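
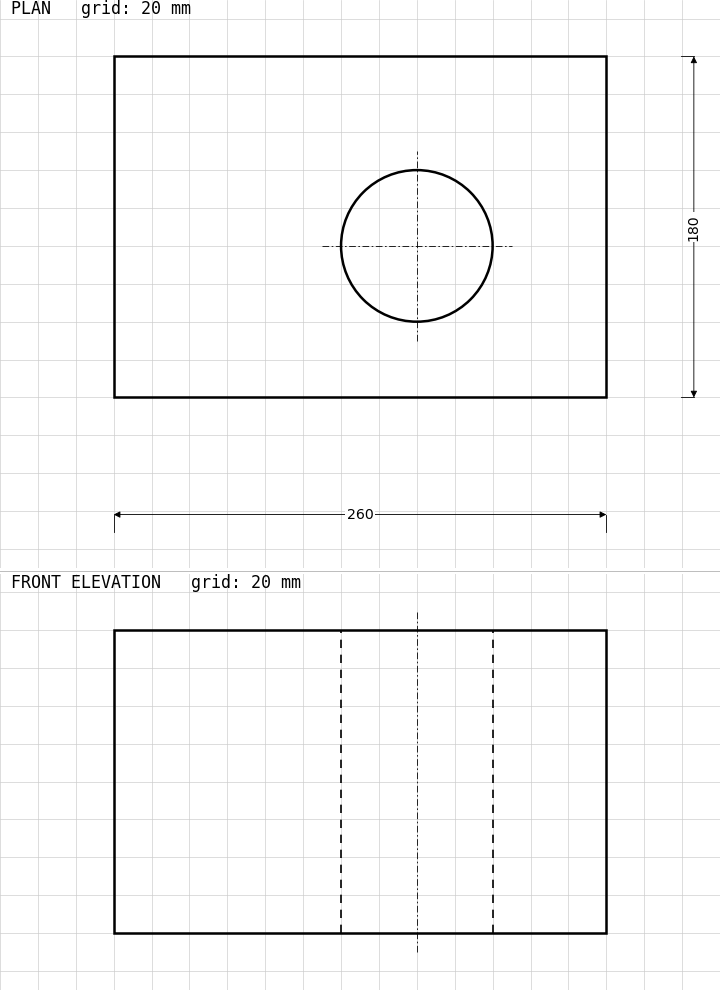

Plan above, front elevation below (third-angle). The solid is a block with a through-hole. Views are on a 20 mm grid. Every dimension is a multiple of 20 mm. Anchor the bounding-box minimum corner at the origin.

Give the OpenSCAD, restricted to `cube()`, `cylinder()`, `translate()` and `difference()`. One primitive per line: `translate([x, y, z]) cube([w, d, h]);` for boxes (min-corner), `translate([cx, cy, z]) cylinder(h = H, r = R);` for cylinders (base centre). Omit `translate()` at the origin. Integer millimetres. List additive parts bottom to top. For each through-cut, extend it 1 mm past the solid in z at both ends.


difference() {
  cube([260, 180, 160]);
  translate([160, 80, -1]) cylinder(h = 162, r = 40);
}


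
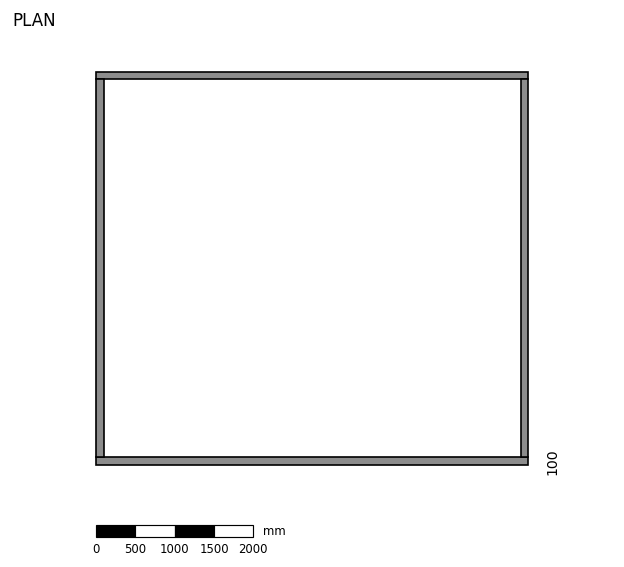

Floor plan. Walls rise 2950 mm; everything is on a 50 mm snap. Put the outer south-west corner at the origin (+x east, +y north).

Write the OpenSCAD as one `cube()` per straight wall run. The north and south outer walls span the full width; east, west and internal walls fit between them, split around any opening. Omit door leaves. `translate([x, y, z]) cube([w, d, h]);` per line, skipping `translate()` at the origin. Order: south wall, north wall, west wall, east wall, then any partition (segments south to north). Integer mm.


cube([5500, 100, 2950]);
translate([0, 4900, 0]) cube([5500, 100, 2950]);
translate([0, 100, 0]) cube([100, 4800, 2950]);
translate([5400, 100, 0]) cube([100, 4800, 2950]);


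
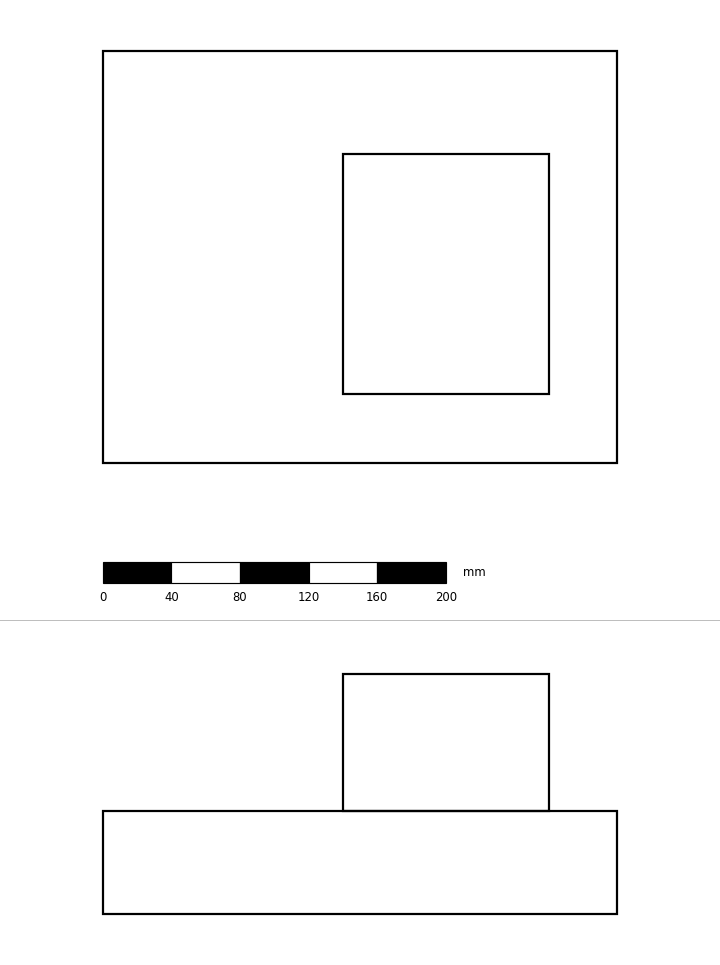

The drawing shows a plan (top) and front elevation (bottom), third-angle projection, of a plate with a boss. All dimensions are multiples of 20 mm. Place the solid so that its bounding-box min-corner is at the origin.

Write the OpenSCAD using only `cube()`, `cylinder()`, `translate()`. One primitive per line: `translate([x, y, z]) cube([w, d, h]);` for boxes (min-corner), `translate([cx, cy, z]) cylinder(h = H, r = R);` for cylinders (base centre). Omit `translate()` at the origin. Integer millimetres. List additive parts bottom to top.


cube([300, 240, 60]);
translate([140, 40, 60]) cube([120, 140, 80]);


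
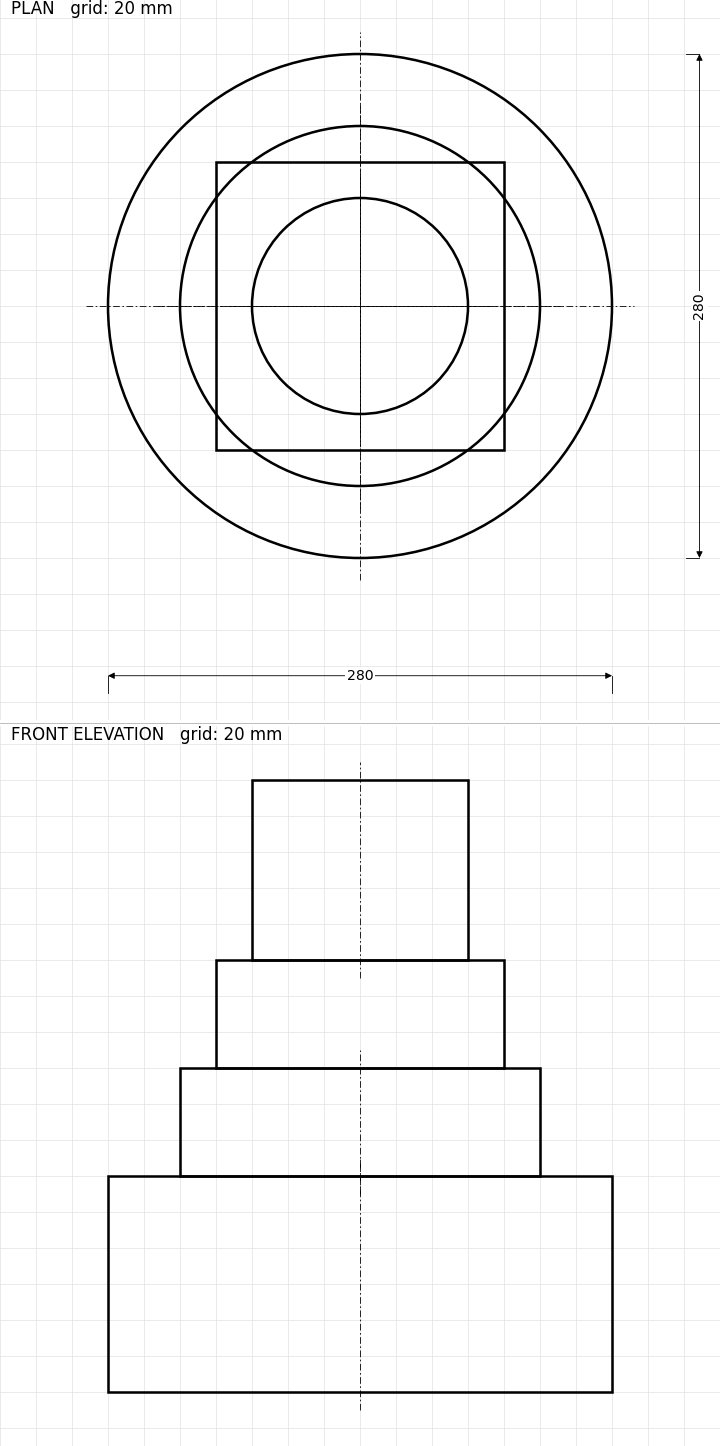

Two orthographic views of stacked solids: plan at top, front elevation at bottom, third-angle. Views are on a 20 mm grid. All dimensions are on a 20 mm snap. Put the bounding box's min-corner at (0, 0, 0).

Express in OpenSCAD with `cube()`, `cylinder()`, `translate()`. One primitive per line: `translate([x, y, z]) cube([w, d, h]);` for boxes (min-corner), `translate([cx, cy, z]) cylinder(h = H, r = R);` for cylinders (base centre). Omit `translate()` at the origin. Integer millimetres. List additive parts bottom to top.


translate([140, 140, 0]) cylinder(h = 120, r = 140);
translate([140, 140, 120]) cylinder(h = 60, r = 100);
translate([60, 60, 180]) cube([160, 160, 60]);
translate([140, 140, 240]) cylinder(h = 100, r = 60);


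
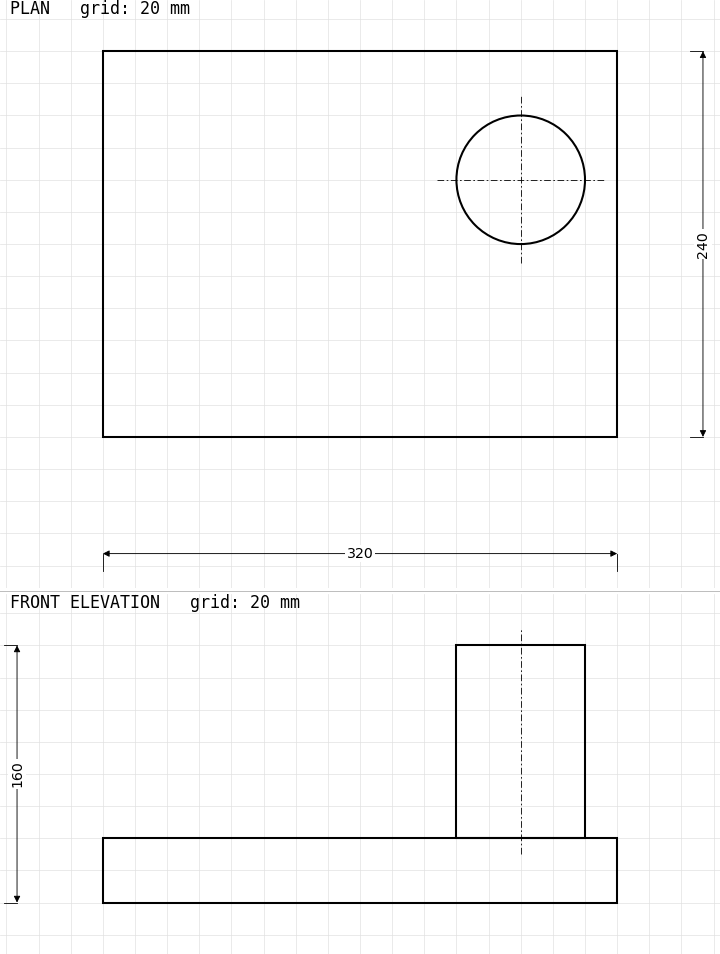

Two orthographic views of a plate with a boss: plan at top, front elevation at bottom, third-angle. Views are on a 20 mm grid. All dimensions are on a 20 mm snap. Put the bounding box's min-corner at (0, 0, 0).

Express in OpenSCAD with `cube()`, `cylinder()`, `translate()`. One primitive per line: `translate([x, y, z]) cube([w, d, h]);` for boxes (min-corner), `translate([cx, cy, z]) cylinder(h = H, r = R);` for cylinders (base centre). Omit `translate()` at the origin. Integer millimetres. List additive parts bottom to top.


cube([320, 240, 40]);
translate([260, 160, 40]) cylinder(h = 120, r = 40);


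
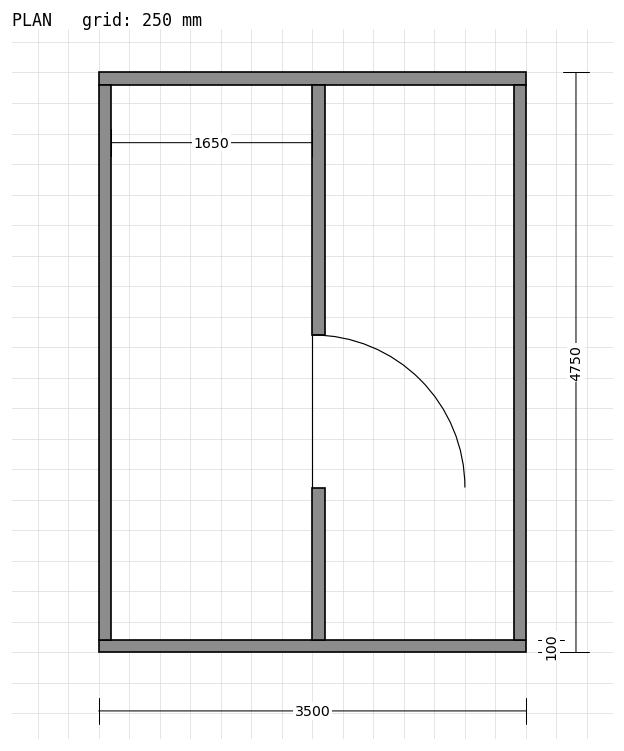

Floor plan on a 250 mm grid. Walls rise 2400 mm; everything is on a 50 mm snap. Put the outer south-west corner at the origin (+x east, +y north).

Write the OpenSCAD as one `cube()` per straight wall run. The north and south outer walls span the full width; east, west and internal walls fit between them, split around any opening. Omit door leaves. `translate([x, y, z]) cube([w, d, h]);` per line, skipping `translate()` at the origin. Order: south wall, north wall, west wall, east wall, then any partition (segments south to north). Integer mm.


cube([3500, 100, 2400]);
translate([0, 4650, 0]) cube([3500, 100, 2400]);
translate([0, 100, 0]) cube([100, 4550, 2400]);
translate([3400, 100, 0]) cube([100, 4550, 2400]);
translate([1750, 100, 0]) cube([100, 1250, 2400]);
translate([1750, 2600, 0]) cube([100, 2050, 2400]);


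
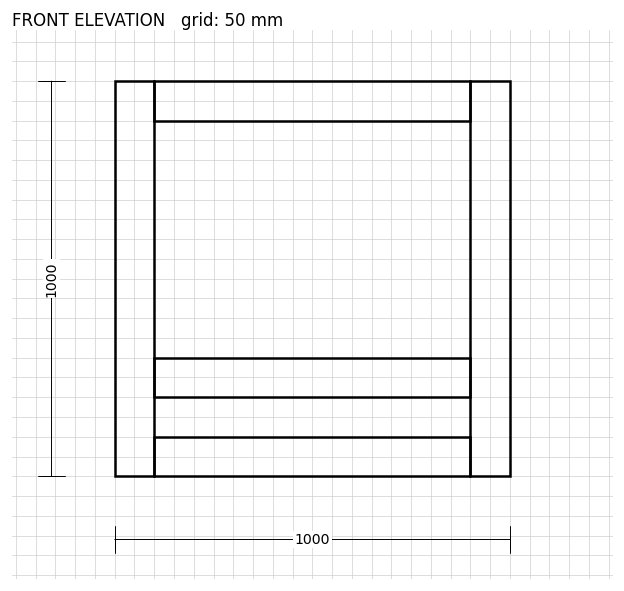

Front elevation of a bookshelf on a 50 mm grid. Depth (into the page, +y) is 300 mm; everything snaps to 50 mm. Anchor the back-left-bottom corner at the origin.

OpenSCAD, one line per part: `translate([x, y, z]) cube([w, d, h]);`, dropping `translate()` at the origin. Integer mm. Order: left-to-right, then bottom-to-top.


cube([100, 300, 1000]);
translate([100, 0, 0]) cube([800, 300, 100]);
translate([100, 0, 200]) cube([800, 300, 100]);
translate([100, 0, 900]) cube([800, 300, 100]);
translate([900, 0, 0]) cube([100, 300, 1000]);


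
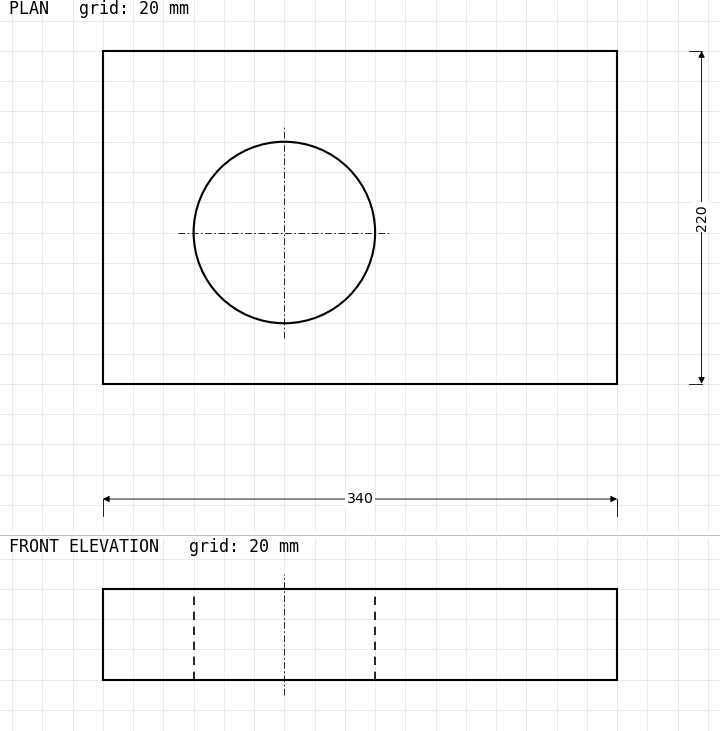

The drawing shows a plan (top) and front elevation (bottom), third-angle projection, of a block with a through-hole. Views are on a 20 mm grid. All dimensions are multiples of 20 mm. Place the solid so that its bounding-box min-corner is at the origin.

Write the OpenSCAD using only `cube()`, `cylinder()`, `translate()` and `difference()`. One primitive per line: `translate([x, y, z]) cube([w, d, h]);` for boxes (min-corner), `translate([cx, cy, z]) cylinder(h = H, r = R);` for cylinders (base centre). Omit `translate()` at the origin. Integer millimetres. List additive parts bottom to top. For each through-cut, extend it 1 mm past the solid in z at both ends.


difference() {
  cube([340, 220, 60]);
  translate([120, 100, -1]) cylinder(h = 62, r = 60);
}


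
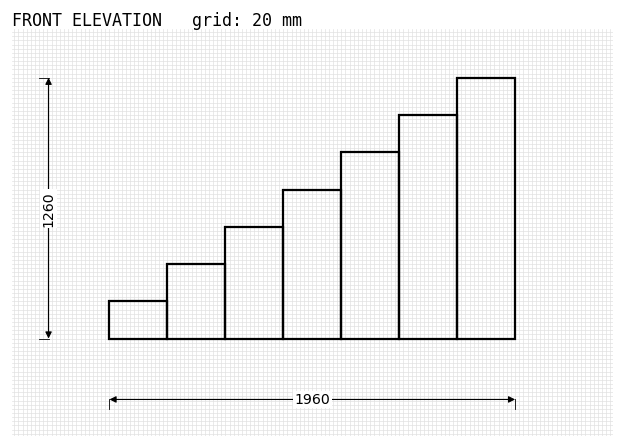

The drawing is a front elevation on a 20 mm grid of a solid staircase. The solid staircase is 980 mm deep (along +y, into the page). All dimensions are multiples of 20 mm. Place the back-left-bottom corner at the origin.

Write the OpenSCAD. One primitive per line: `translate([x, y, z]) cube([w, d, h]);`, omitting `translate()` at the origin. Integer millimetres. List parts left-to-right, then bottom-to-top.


cube([280, 980, 180]);
translate([280, 0, 0]) cube([280, 980, 360]);
translate([560, 0, 0]) cube([280, 980, 540]);
translate([840, 0, 0]) cube([280, 980, 720]);
translate([1120, 0, 0]) cube([280, 980, 900]);
translate([1400, 0, 0]) cube([280, 980, 1080]);
translate([1680, 0, 0]) cube([280, 980, 1260]);


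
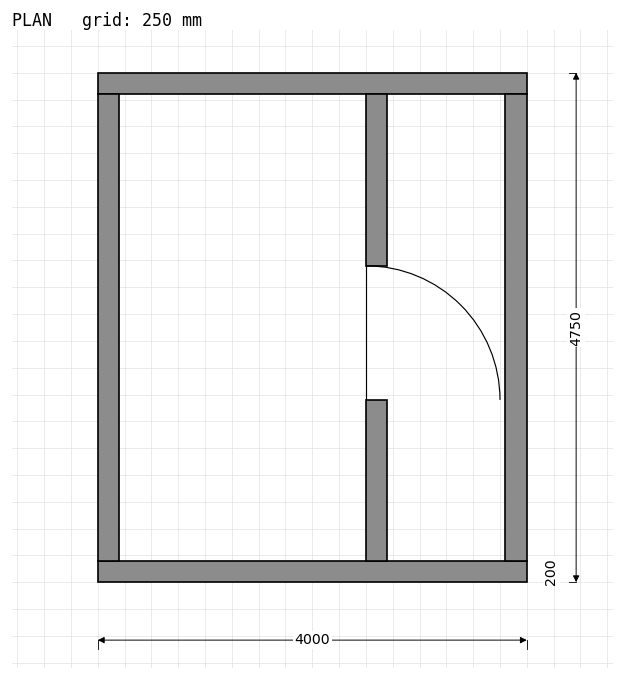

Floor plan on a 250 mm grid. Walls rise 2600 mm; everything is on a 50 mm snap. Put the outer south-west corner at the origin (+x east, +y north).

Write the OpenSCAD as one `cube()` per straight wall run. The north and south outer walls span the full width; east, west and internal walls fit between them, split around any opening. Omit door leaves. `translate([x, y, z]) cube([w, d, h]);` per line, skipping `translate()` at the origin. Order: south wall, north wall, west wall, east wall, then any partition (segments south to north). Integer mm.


cube([4000, 200, 2600]);
translate([0, 4550, 0]) cube([4000, 200, 2600]);
translate([0, 200, 0]) cube([200, 4350, 2600]);
translate([3800, 200, 0]) cube([200, 4350, 2600]);
translate([2500, 200, 0]) cube([200, 1500, 2600]);
translate([2500, 2950, 0]) cube([200, 1600, 2600]);


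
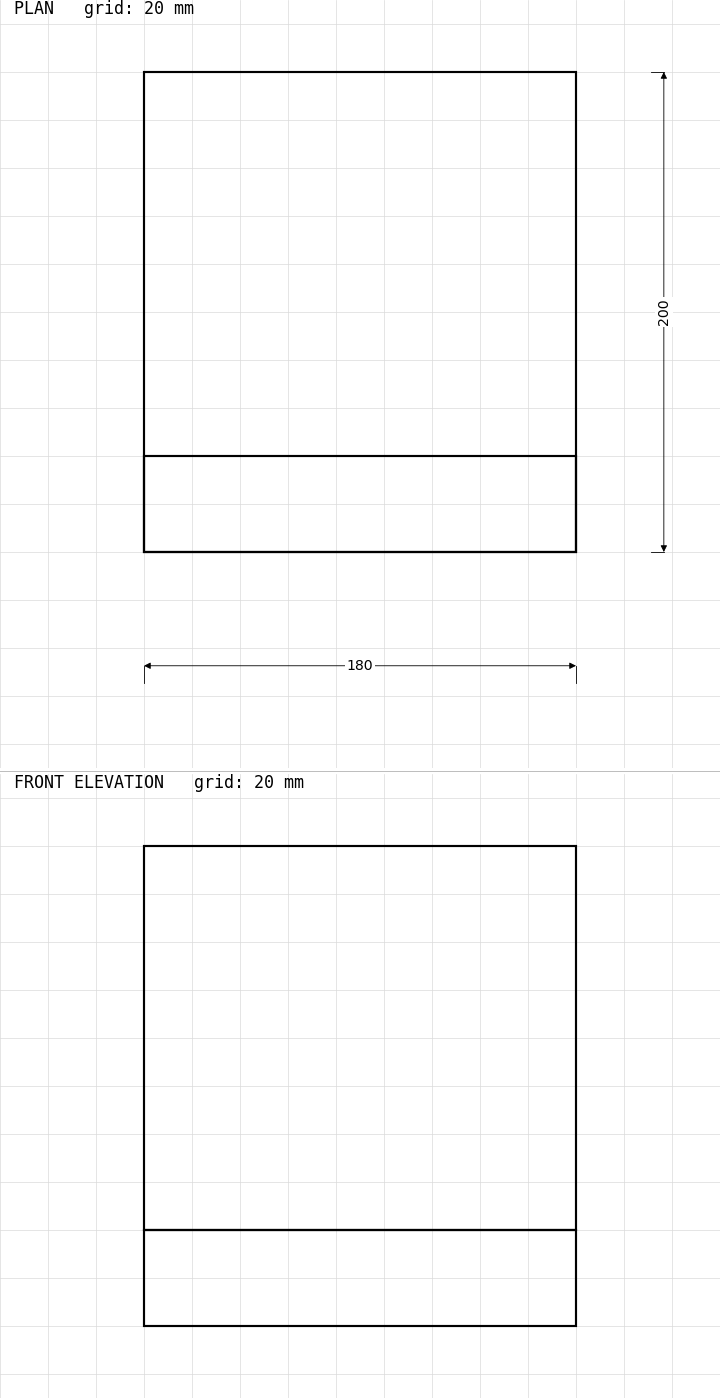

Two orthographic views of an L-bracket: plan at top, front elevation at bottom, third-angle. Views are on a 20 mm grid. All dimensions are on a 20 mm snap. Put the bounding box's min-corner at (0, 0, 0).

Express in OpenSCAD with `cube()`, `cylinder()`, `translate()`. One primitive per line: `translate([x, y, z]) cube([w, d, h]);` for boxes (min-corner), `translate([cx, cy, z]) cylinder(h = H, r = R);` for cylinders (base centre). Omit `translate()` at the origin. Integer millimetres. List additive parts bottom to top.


cube([180, 200, 40]);
translate([0, 0, 40]) cube([180, 40, 160]);


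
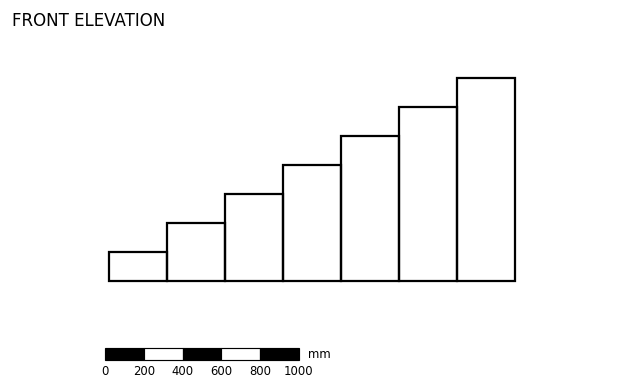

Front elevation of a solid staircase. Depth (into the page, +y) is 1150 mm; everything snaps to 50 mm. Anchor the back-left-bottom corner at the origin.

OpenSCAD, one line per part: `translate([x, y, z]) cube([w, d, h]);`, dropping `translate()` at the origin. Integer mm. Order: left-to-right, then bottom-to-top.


cube([300, 1150, 150]);
translate([300, 0, 0]) cube([300, 1150, 300]);
translate([600, 0, 0]) cube([300, 1150, 450]);
translate([900, 0, 0]) cube([300, 1150, 600]);
translate([1200, 0, 0]) cube([300, 1150, 750]);
translate([1500, 0, 0]) cube([300, 1150, 900]);
translate([1800, 0, 0]) cube([300, 1150, 1050]);


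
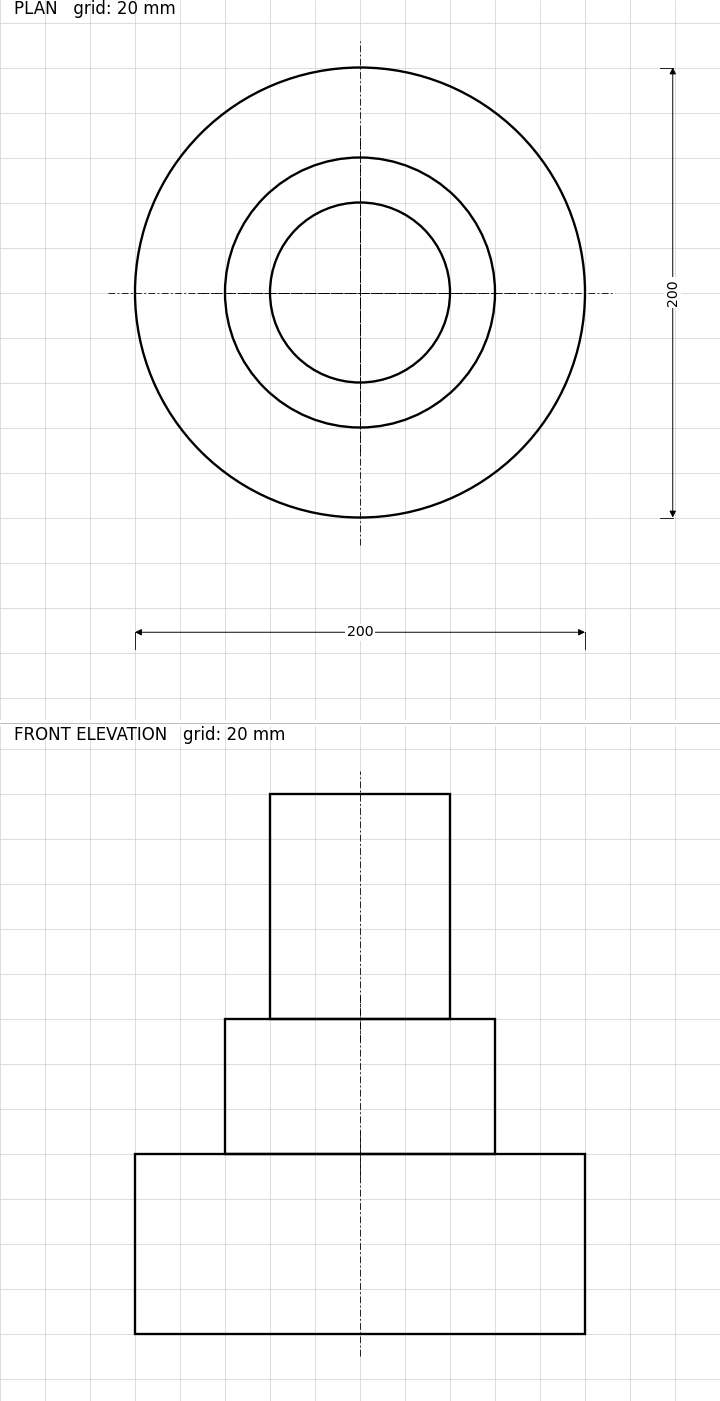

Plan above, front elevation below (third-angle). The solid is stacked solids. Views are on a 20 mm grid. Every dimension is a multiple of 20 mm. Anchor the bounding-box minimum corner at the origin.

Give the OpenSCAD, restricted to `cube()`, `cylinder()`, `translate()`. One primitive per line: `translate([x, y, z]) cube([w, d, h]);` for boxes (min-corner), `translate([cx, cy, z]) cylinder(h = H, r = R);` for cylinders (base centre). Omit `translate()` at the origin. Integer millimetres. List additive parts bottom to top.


translate([100, 100, 0]) cylinder(h = 80, r = 100);
translate([100, 100, 80]) cylinder(h = 60, r = 60);
translate([100, 100, 140]) cylinder(h = 100, r = 40);


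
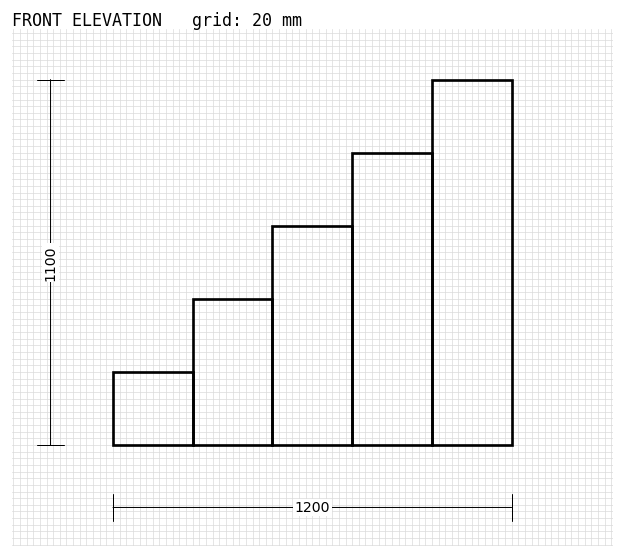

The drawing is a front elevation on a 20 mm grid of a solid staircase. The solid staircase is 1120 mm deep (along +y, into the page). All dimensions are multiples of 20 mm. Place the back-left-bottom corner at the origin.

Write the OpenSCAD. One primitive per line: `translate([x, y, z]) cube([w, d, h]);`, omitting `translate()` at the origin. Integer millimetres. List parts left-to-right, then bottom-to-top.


cube([240, 1120, 220]);
translate([240, 0, 0]) cube([240, 1120, 440]);
translate([480, 0, 0]) cube([240, 1120, 660]);
translate([720, 0, 0]) cube([240, 1120, 880]);
translate([960, 0, 0]) cube([240, 1120, 1100]);


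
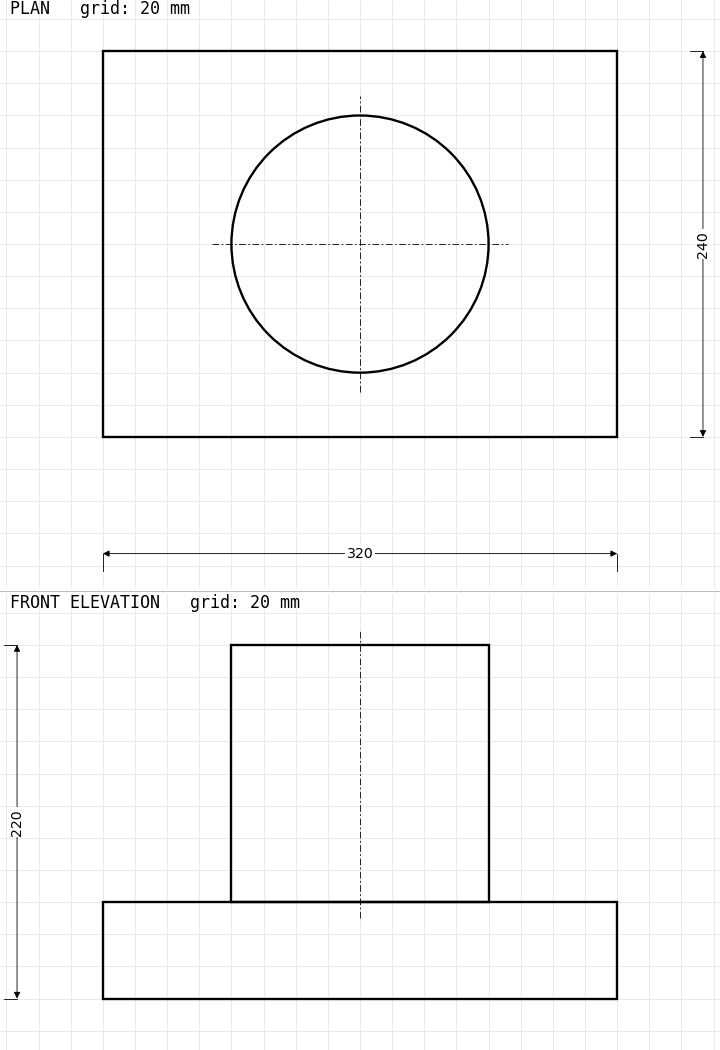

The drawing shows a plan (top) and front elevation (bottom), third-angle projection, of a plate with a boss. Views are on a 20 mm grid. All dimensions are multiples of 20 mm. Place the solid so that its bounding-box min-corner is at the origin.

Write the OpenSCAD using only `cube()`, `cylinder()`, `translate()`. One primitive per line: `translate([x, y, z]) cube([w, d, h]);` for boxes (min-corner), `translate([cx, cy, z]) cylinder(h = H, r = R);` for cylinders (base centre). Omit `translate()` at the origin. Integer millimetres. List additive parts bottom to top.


cube([320, 240, 60]);
translate([160, 120, 60]) cylinder(h = 160, r = 80);


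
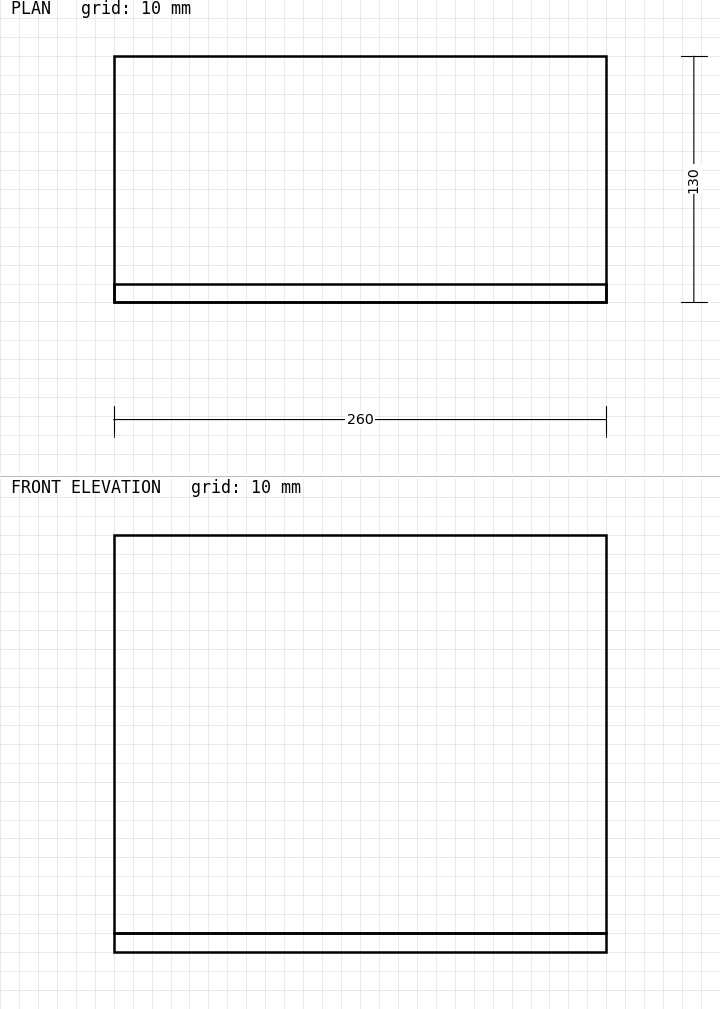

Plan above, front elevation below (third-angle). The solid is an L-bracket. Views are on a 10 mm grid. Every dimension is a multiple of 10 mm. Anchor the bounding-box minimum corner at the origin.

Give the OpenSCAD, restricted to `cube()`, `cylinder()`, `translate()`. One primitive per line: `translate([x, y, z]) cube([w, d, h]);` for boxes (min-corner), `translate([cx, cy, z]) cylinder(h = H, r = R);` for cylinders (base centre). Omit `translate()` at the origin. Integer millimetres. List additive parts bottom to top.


cube([260, 130, 10]);
translate([0, 0, 10]) cube([260, 10, 210]);


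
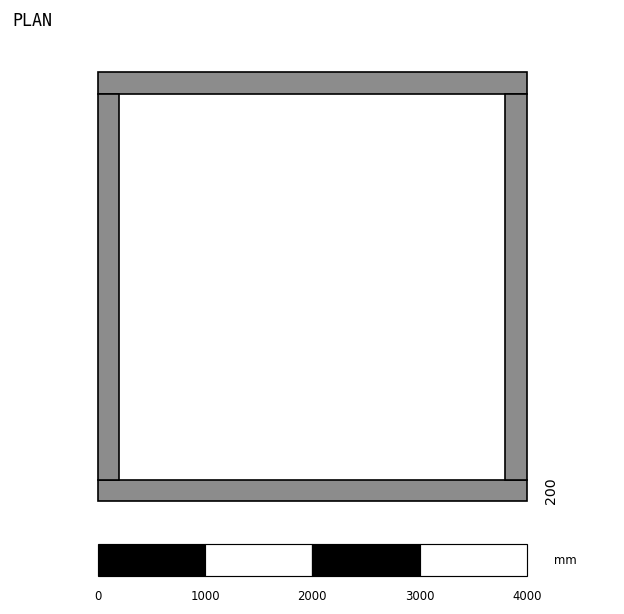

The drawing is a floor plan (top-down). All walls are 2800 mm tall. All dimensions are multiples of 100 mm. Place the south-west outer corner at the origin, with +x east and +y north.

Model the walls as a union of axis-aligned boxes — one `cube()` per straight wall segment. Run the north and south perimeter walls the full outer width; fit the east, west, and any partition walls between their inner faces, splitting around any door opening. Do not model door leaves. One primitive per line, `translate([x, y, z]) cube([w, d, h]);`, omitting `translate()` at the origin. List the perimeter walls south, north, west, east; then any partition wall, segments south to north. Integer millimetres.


cube([4000, 200, 2800]);
translate([0, 3800, 0]) cube([4000, 200, 2800]);
translate([0, 200, 0]) cube([200, 3600, 2800]);
translate([3800, 200, 0]) cube([200, 3600, 2800]);


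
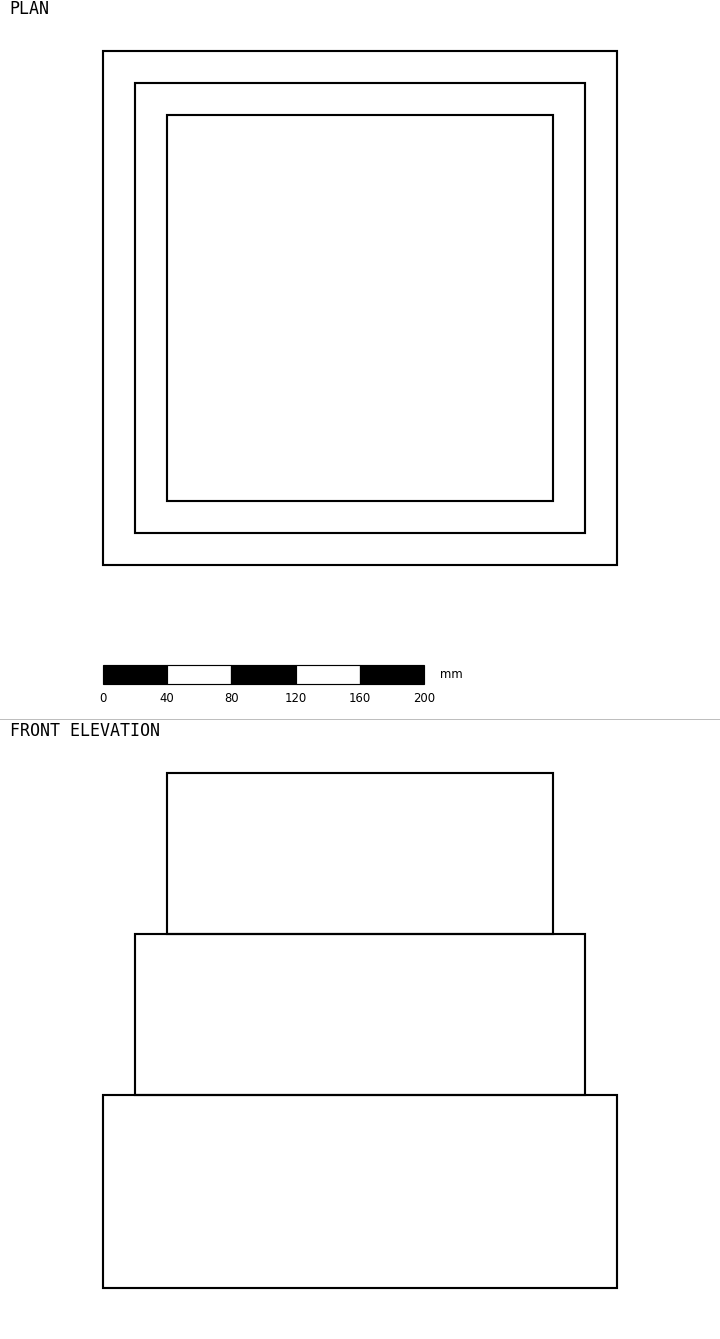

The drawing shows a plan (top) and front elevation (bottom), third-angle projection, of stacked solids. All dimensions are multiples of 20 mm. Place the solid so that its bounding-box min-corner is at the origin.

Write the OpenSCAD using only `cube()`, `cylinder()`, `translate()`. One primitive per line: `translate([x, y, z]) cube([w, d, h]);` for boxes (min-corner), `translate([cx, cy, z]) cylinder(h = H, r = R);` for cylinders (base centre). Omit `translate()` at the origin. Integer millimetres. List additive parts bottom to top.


cube([320, 320, 120]);
translate([20, 20, 120]) cube([280, 280, 100]);
translate([40, 40, 220]) cube([240, 240, 100]);


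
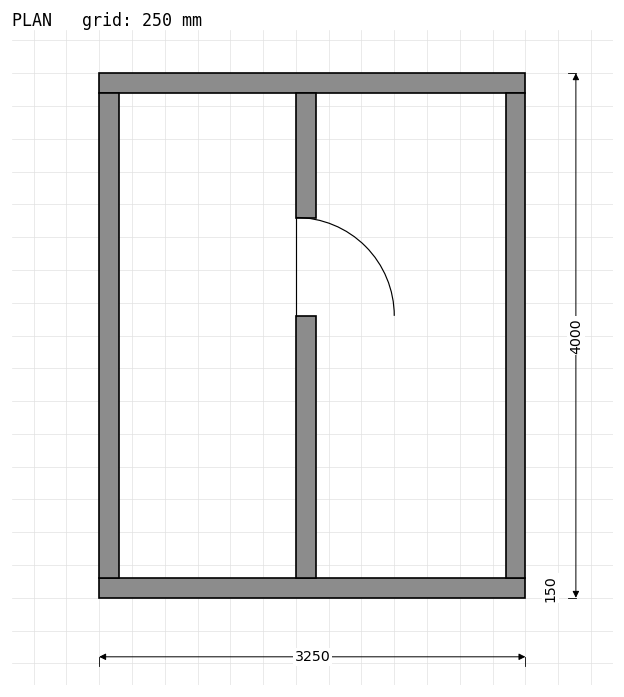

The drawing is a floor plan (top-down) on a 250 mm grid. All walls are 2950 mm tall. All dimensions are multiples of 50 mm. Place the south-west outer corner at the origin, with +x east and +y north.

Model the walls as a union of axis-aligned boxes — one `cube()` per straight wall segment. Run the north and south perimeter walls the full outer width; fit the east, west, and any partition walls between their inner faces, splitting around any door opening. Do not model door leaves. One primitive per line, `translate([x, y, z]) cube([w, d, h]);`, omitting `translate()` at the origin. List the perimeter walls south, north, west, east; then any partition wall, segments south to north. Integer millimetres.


cube([3250, 150, 2950]);
translate([0, 3850, 0]) cube([3250, 150, 2950]);
translate([0, 150, 0]) cube([150, 3700, 2950]);
translate([3100, 150, 0]) cube([150, 3700, 2950]);
translate([1500, 150, 0]) cube([150, 2000, 2950]);
translate([1500, 2900, 0]) cube([150, 950, 2950]);


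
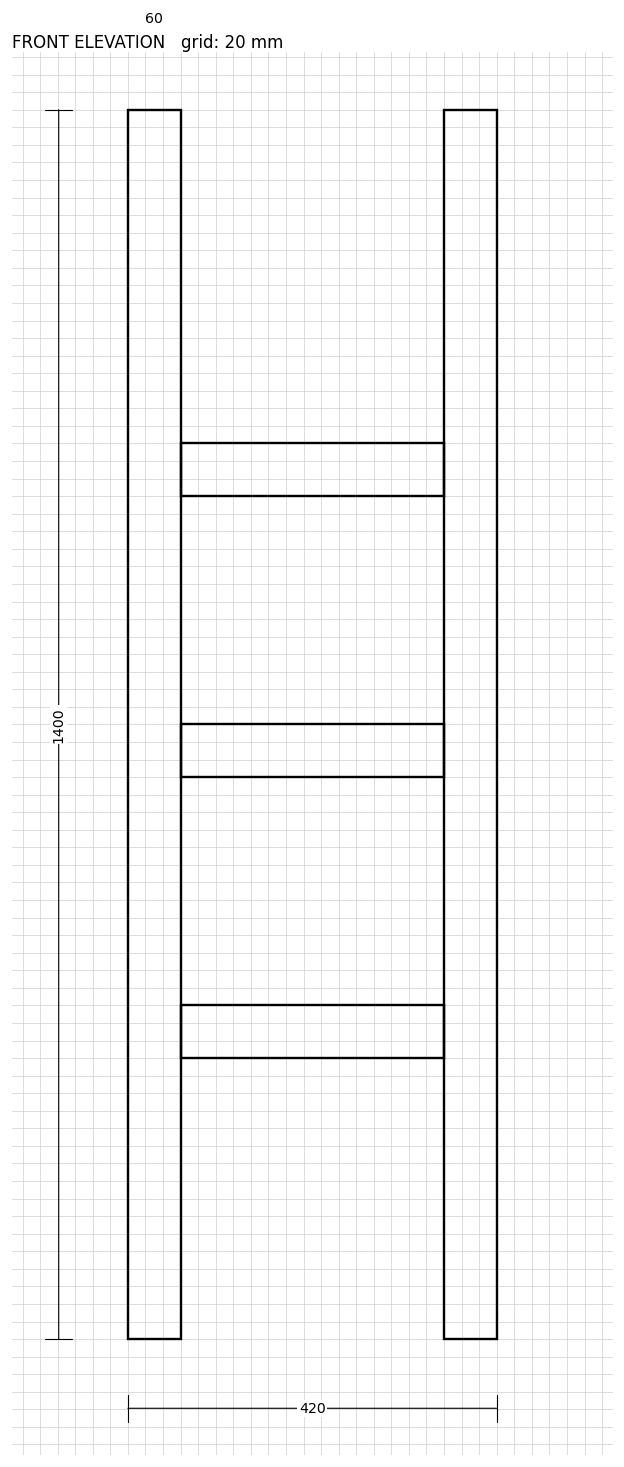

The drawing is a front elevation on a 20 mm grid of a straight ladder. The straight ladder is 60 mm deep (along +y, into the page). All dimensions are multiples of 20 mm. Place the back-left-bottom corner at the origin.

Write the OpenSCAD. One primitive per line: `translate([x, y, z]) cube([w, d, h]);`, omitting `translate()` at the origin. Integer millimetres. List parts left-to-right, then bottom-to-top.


cube([60, 60, 1400]);
translate([60, 0, 320]) cube([300, 60, 60]);
translate([60, 0, 640]) cube([300, 60, 60]);
translate([60, 0, 960]) cube([300, 60, 60]);
translate([360, 0, 0]) cube([60, 60, 1400]);


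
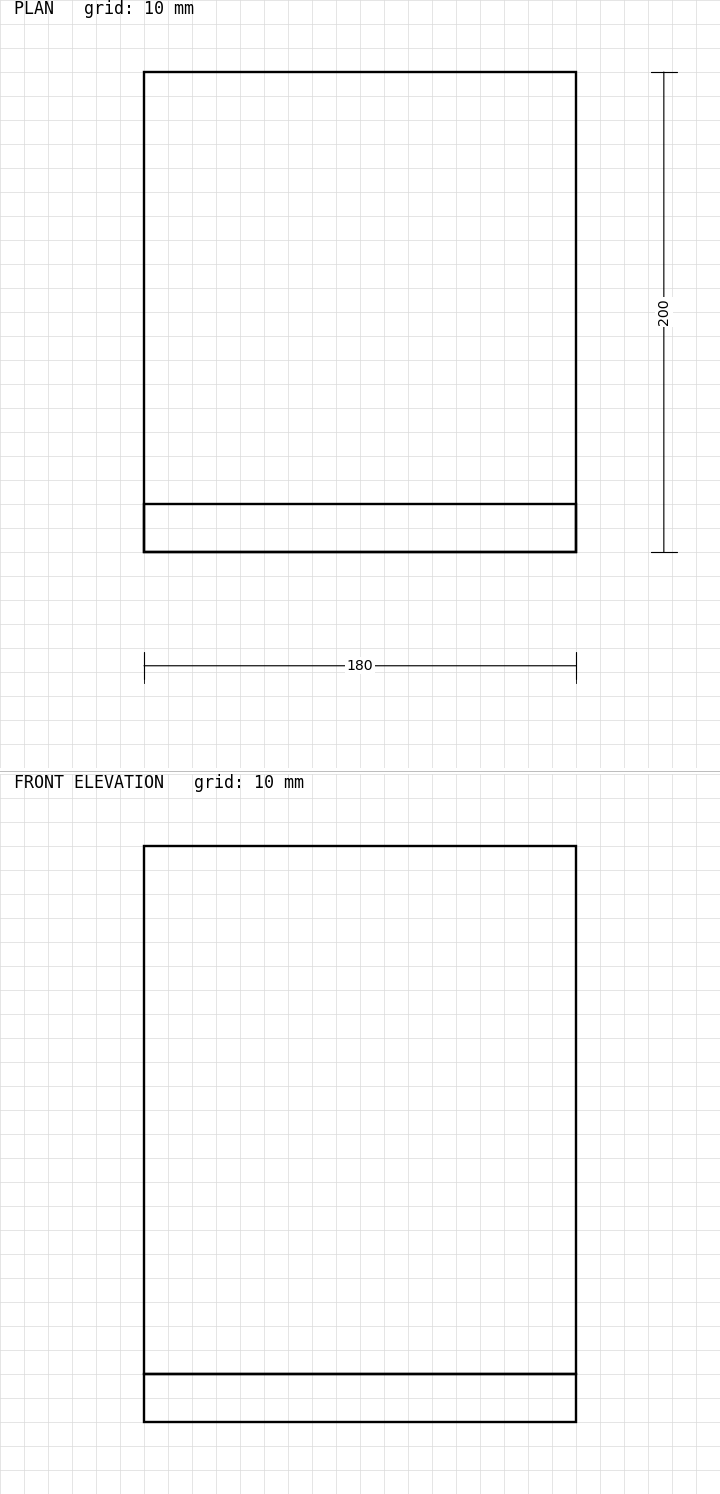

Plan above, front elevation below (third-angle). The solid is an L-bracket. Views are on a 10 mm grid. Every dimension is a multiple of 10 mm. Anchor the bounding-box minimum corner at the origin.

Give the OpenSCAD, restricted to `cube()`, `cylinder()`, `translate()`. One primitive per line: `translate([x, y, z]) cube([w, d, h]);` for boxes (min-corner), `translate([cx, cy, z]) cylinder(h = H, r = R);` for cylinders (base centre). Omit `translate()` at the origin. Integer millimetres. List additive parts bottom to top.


cube([180, 200, 20]);
translate([0, 0, 20]) cube([180, 20, 220]);


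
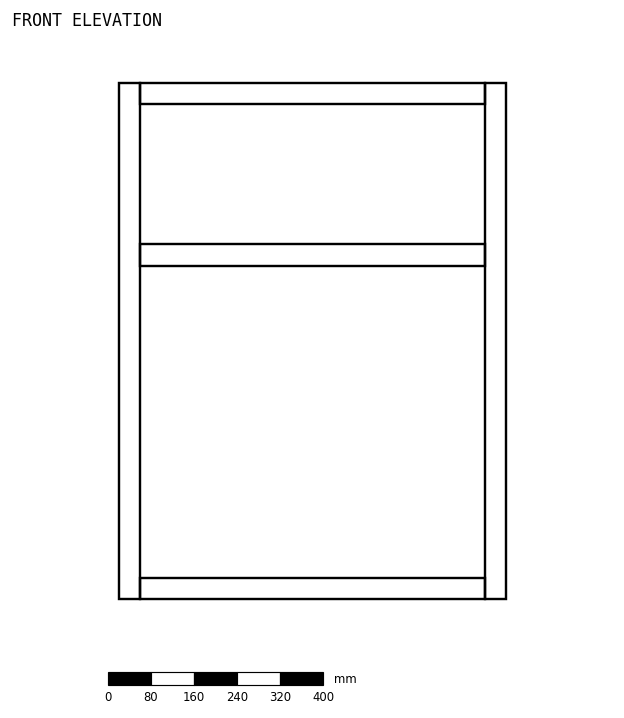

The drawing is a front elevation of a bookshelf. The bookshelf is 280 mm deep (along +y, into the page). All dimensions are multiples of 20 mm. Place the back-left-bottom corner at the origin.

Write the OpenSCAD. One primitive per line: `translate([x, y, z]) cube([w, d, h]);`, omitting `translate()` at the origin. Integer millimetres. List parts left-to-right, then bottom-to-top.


cube([40, 280, 960]);
translate([40, 0, 0]) cube([640, 280, 40]);
translate([40, 0, 620]) cube([640, 280, 40]);
translate([40, 0, 920]) cube([640, 280, 40]);
translate([680, 0, 0]) cube([40, 280, 960]);


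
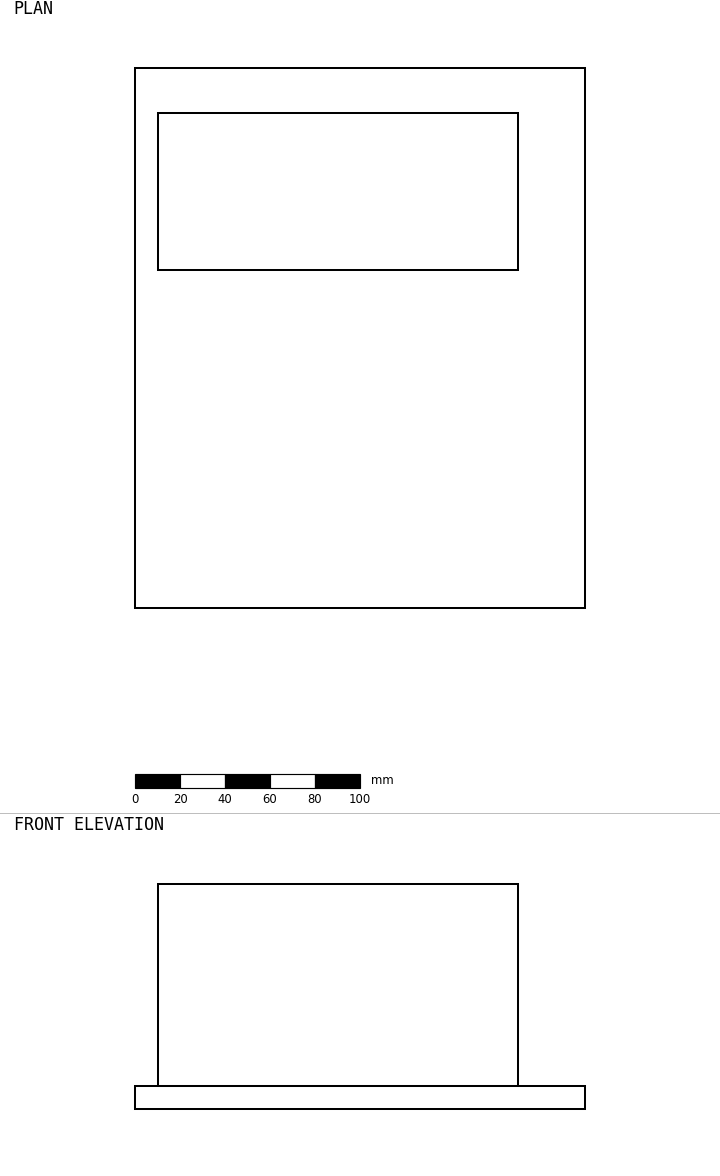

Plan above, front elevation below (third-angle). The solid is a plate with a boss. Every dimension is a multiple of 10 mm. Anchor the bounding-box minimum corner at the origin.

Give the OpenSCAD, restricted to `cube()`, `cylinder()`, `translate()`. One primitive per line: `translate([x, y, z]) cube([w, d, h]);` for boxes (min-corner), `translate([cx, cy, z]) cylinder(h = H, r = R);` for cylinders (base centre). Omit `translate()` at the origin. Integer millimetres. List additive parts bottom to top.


cube([200, 240, 10]);
translate([10, 150, 10]) cube([160, 70, 90]);


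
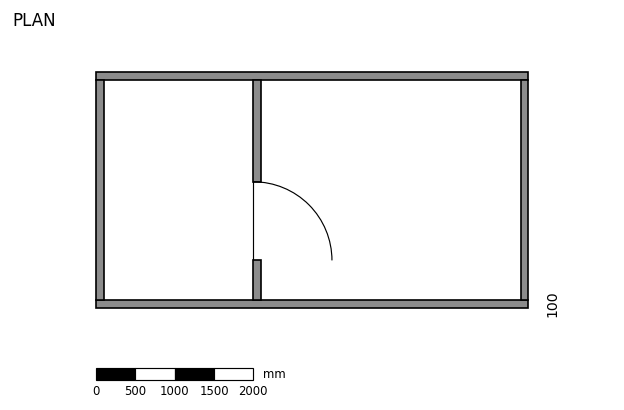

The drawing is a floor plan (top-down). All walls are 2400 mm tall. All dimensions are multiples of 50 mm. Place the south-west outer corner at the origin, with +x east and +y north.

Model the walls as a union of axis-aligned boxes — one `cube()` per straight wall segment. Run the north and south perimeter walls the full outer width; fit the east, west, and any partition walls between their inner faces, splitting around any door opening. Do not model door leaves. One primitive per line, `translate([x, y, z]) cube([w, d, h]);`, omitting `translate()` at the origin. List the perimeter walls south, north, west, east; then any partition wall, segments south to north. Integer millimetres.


cube([5500, 100, 2400]);
translate([0, 2900, 0]) cube([5500, 100, 2400]);
translate([0, 100, 0]) cube([100, 2800, 2400]);
translate([5400, 100, 0]) cube([100, 2800, 2400]);
translate([2000, 100, 0]) cube([100, 500, 2400]);
translate([2000, 1600, 0]) cube([100, 1300, 2400]);


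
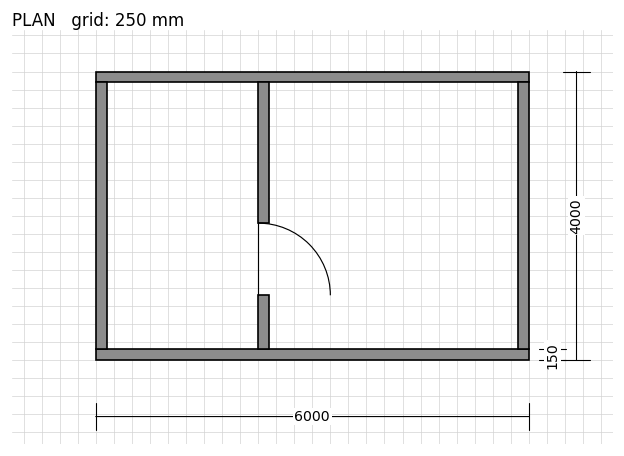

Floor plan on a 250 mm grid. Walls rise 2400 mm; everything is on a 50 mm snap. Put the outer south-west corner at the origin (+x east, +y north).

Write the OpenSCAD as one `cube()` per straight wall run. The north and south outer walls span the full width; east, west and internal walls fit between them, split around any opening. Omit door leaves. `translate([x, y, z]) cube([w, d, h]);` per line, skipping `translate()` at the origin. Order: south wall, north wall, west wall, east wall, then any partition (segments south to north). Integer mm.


cube([6000, 150, 2400]);
translate([0, 3850, 0]) cube([6000, 150, 2400]);
translate([0, 150, 0]) cube([150, 3700, 2400]);
translate([5850, 150, 0]) cube([150, 3700, 2400]);
translate([2250, 150, 0]) cube([150, 750, 2400]);
translate([2250, 1900, 0]) cube([150, 1950, 2400]);


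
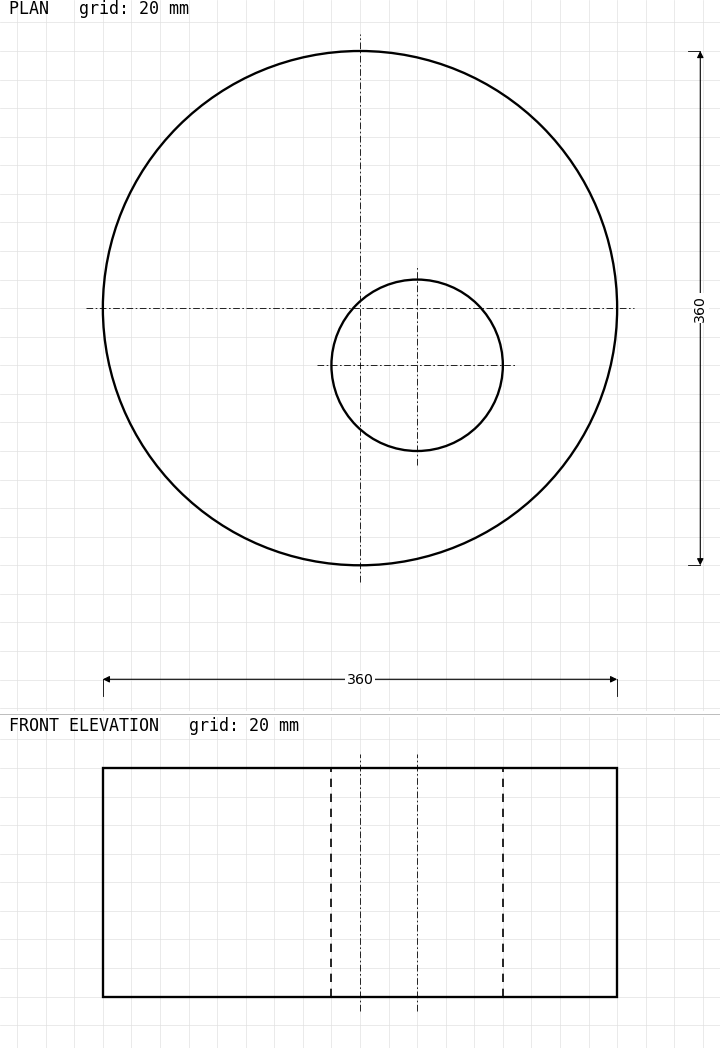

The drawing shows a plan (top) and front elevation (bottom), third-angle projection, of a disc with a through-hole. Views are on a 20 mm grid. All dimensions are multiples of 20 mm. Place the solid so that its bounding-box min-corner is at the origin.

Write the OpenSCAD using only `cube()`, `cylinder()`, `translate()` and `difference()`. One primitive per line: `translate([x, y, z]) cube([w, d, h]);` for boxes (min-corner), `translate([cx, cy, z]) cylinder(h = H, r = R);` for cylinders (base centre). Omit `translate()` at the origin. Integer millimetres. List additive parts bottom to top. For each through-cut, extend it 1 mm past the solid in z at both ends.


difference() {
  translate([180, 180, 0]) cylinder(h = 160, r = 180);
  translate([220, 140, -1]) cylinder(h = 162, r = 60);
}


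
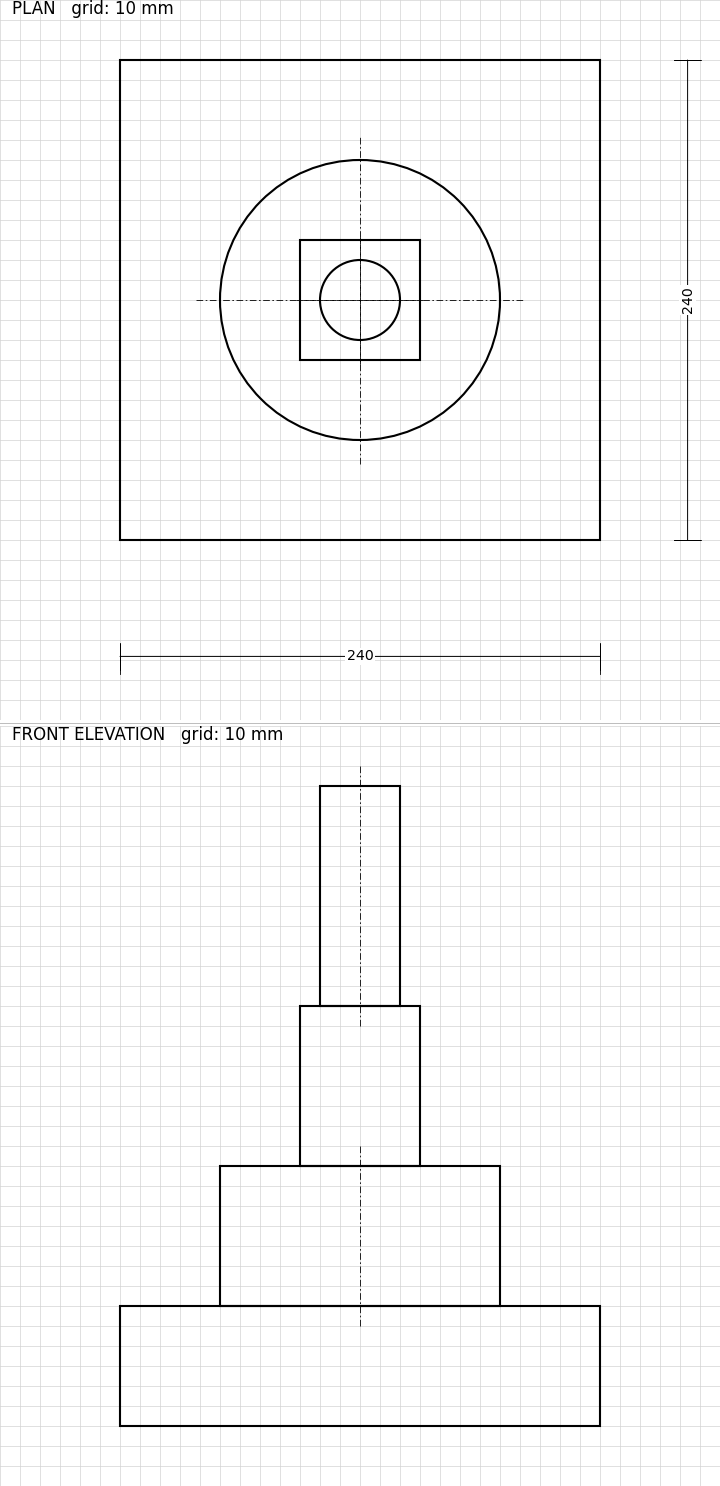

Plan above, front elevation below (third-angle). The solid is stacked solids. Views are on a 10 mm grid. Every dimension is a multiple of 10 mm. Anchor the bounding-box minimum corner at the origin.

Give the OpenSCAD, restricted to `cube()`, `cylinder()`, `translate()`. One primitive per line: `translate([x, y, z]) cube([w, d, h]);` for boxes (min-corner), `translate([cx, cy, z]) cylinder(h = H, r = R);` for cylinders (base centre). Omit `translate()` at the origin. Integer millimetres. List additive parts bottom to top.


cube([240, 240, 60]);
translate([120, 120, 60]) cylinder(h = 70, r = 70);
translate([90, 90, 130]) cube([60, 60, 80]);
translate([120, 120, 210]) cylinder(h = 110, r = 20);


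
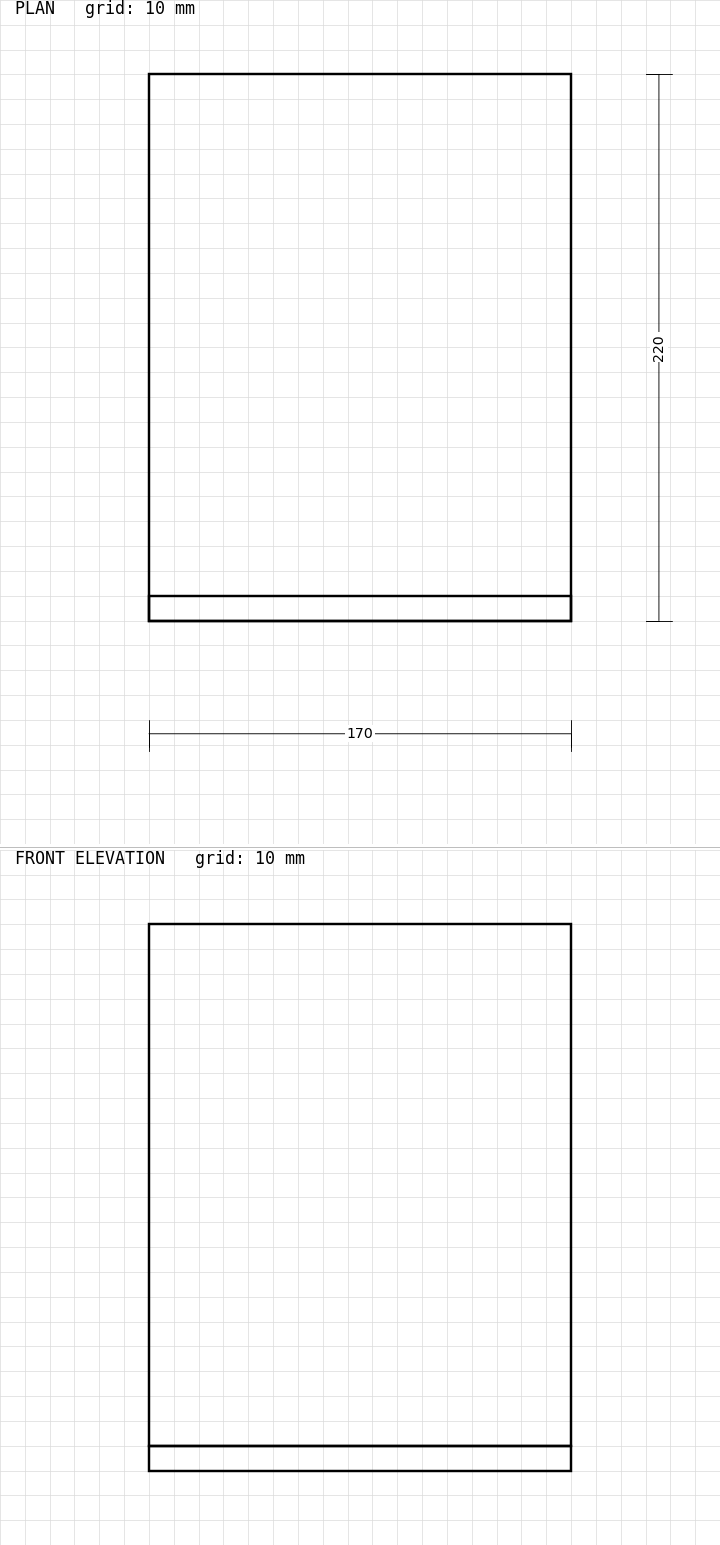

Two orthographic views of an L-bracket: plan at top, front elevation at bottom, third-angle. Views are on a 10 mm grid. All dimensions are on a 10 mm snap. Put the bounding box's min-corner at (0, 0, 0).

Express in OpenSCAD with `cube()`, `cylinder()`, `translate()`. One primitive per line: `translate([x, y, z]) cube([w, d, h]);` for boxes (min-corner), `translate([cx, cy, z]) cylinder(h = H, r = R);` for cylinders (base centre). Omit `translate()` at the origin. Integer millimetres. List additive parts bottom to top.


cube([170, 220, 10]);
translate([0, 0, 10]) cube([170, 10, 210]);


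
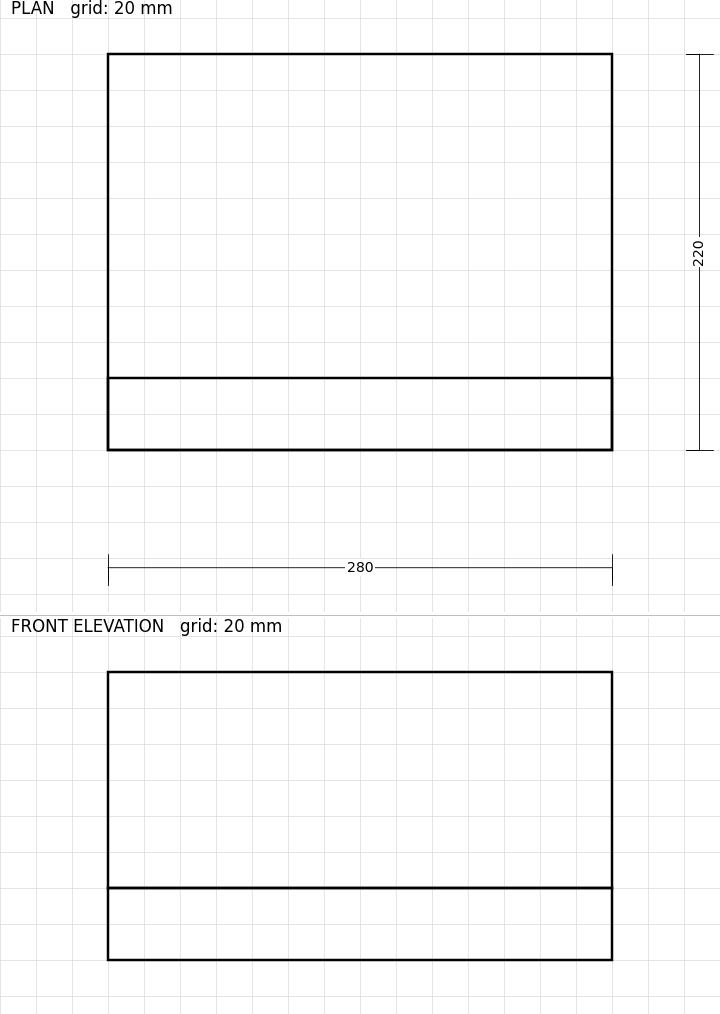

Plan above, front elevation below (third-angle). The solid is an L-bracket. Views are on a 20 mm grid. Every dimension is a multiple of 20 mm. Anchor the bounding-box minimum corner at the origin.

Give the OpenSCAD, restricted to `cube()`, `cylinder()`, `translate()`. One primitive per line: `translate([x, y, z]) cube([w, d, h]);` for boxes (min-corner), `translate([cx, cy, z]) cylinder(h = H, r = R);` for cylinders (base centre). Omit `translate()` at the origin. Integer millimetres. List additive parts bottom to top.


cube([280, 220, 40]);
translate([0, 0, 40]) cube([280, 40, 120]);


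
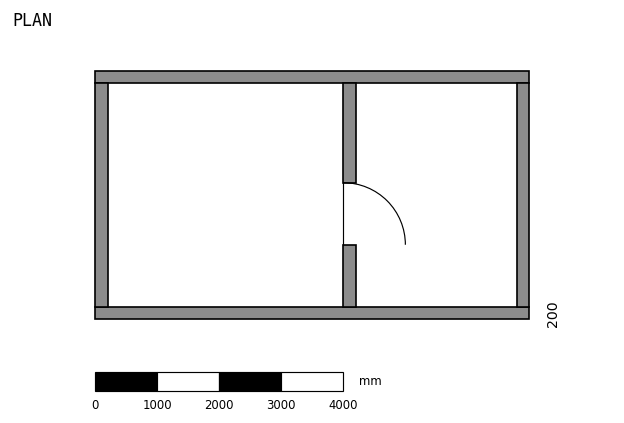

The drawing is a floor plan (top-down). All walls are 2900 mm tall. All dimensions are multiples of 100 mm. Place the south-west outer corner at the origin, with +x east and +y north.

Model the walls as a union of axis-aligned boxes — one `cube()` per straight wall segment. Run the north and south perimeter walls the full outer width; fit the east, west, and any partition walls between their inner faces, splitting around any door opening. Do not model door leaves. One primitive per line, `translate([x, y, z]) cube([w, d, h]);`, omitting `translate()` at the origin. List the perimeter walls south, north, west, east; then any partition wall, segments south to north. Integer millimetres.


cube([7000, 200, 2900]);
translate([0, 3800, 0]) cube([7000, 200, 2900]);
translate([0, 200, 0]) cube([200, 3600, 2900]);
translate([6800, 200, 0]) cube([200, 3600, 2900]);
translate([4000, 200, 0]) cube([200, 1000, 2900]);
translate([4000, 2200, 0]) cube([200, 1600, 2900]);


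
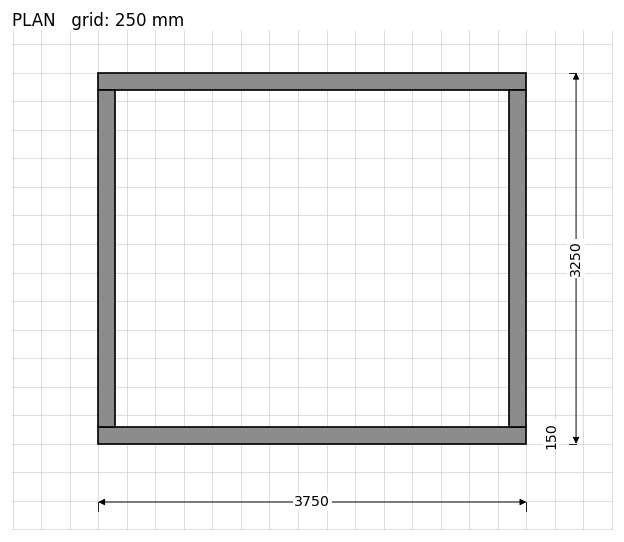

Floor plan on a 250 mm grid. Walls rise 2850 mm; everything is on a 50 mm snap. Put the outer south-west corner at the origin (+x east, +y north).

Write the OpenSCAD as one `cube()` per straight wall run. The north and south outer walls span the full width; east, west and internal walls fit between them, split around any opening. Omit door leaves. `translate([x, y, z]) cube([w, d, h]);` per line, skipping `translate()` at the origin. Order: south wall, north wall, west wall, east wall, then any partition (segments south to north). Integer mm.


cube([3750, 150, 2850]);
translate([0, 3100, 0]) cube([3750, 150, 2850]);
translate([0, 150, 0]) cube([150, 2950, 2850]);
translate([3600, 150, 0]) cube([150, 2950, 2850]);


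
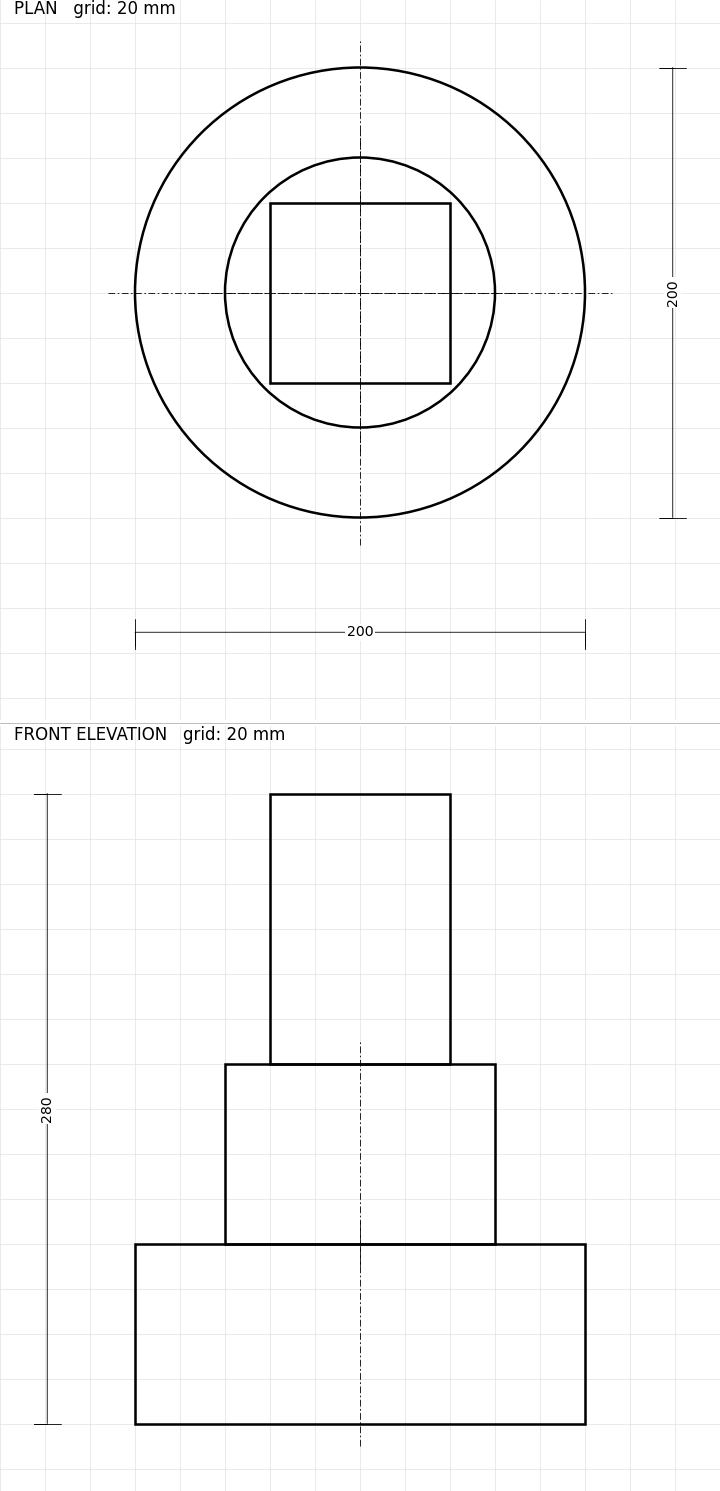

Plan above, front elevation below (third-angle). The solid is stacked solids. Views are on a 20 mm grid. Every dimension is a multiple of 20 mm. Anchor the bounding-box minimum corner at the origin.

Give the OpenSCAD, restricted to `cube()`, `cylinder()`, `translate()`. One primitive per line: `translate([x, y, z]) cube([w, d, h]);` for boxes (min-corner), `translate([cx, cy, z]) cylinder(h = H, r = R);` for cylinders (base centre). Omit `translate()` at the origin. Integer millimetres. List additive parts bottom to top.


translate([100, 100, 0]) cylinder(h = 80, r = 100);
translate([100, 100, 80]) cylinder(h = 80, r = 60);
translate([60, 60, 160]) cube([80, 80, 120]);


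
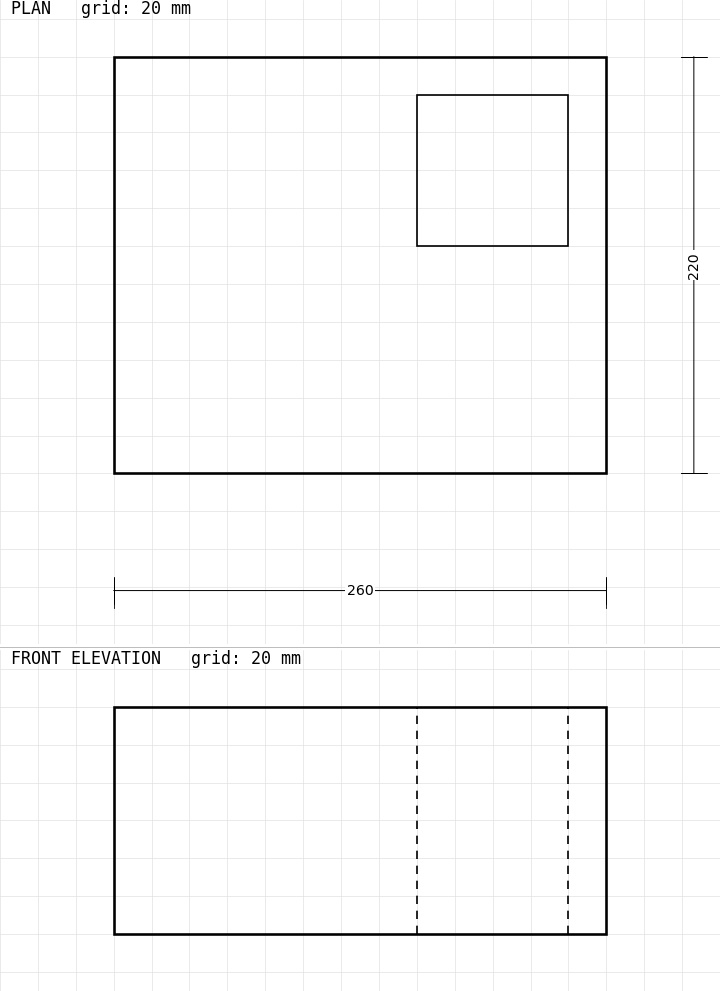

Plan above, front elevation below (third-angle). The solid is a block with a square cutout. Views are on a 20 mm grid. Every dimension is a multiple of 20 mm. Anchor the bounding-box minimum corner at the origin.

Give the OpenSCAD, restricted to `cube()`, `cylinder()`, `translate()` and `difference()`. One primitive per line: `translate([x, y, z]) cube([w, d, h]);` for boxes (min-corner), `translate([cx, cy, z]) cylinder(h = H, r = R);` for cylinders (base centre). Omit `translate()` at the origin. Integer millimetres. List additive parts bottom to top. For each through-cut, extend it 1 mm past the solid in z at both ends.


difference() {
  cube([260, 220, 120]);
  translate([160, 120, -1]) cube([80, 80, 122]);
}


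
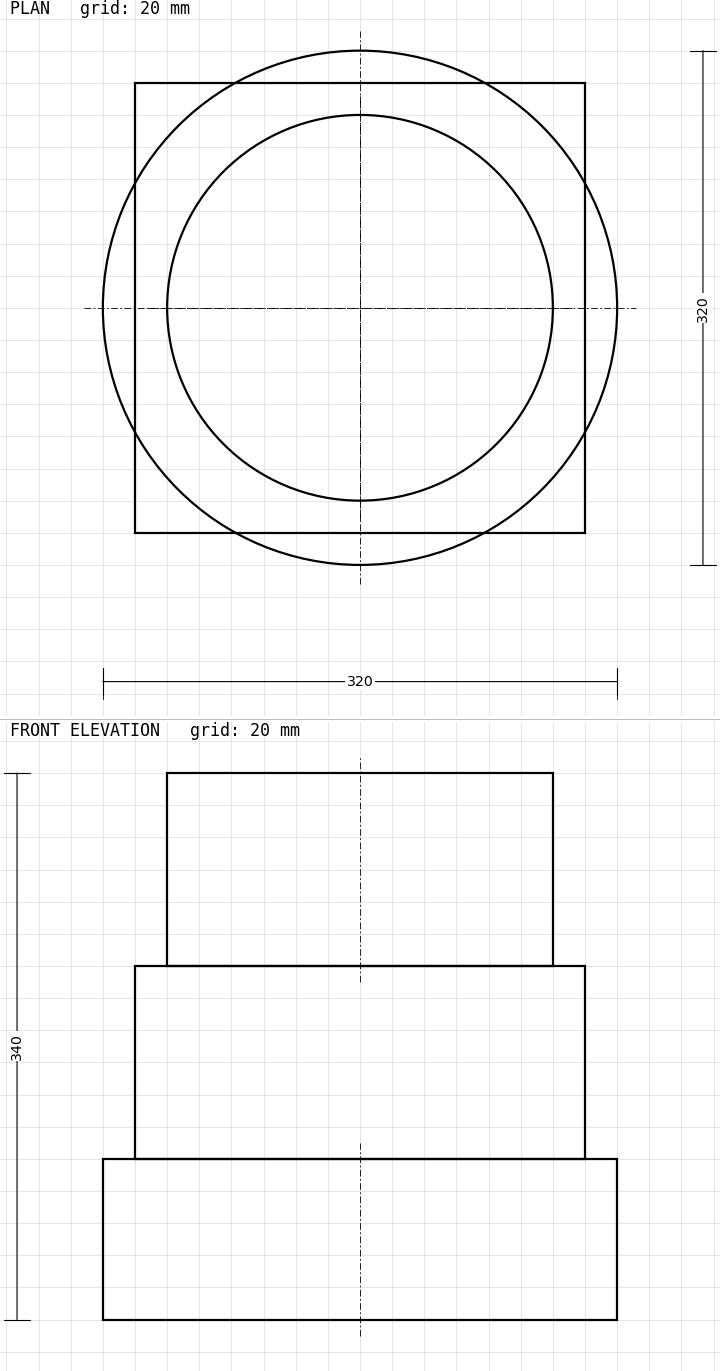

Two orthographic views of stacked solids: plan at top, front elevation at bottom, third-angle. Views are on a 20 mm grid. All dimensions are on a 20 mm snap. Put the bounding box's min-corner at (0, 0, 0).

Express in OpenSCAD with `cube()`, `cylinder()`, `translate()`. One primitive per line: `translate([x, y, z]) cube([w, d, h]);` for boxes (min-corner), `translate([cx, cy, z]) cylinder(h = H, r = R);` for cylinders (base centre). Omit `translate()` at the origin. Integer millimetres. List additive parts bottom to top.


translate([160, 160, 0]) cylinder(h = 100, r = 160);
translate([20, 20, 100]) cube([280, 280, 120]);
translate([160, 160, 220]) cylinder(h = 120, r = 120);
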